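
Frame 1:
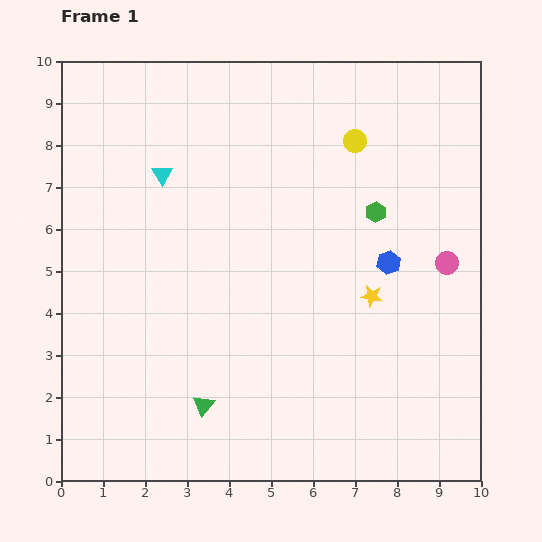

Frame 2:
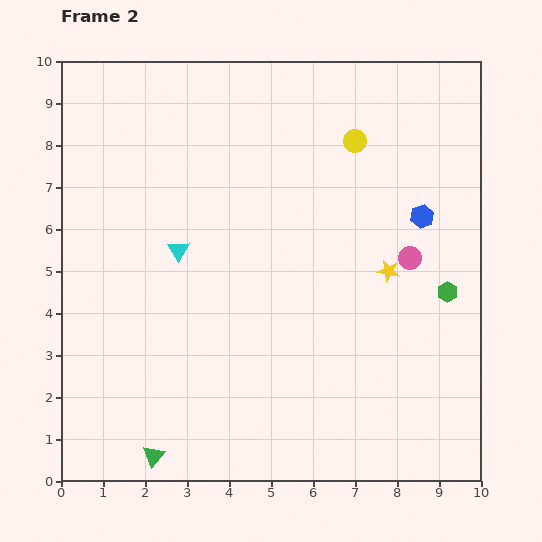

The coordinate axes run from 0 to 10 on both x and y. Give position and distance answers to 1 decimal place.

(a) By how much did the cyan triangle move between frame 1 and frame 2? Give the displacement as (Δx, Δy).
(0.4, -1.8)

The cyan triangle was at (2.4, 7.3) in frame 1 and (2.8, 5.5) in frame 2.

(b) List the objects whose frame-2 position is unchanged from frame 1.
the yellow circle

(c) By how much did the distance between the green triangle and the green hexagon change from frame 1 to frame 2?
+1.8

Distance in frame 1: 6.2. Distance in frame 2: 8.0.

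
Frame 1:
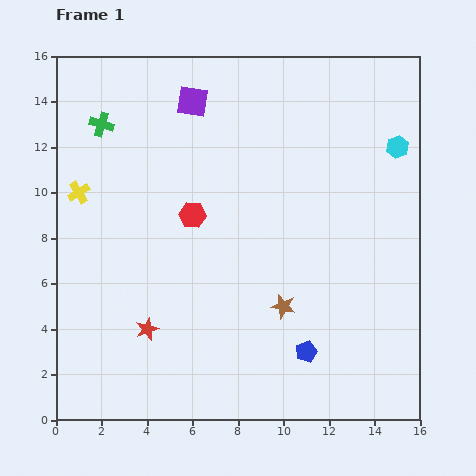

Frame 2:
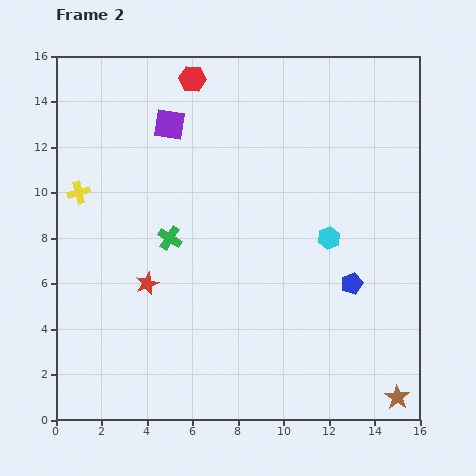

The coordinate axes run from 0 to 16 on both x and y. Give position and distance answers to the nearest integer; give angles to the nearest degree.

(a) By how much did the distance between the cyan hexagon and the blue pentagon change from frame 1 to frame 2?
-8

Distance in frame 1: 10. Distance in frame 2: 2.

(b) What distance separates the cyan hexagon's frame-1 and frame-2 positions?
5

The cyan hexagon moved from (15, 12) to (12, 8), a distance of √(3² + 4²) ≈ 5.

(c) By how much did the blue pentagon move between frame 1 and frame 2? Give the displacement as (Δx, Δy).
(2, 3)

The blue pentagon was at (11, 3) in frame 1 and (13, 6) in frame 2.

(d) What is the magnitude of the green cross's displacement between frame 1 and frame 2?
6

The green cross moved from (2, 13) to (5, 8), a distance of √(3² + 5²) ≈ 6.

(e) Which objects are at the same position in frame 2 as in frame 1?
the yellow cross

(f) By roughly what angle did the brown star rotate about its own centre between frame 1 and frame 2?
22° clockwise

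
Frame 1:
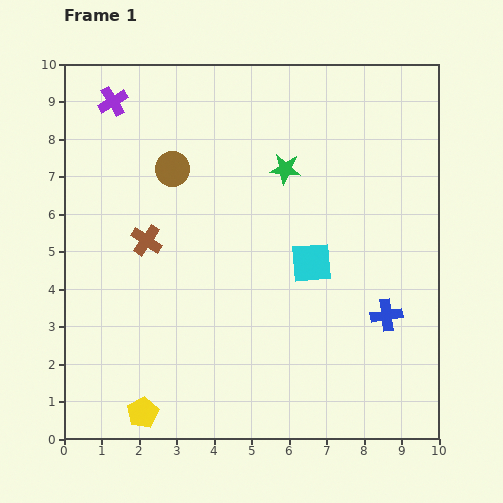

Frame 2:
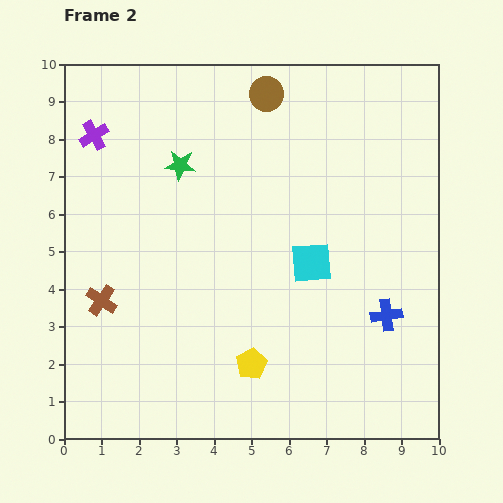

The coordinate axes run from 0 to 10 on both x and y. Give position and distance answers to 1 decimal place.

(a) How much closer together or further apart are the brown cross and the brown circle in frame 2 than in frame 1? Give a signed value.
+5.0

Distance in frame 1: 2.0. Distance in frame 2: 7.0.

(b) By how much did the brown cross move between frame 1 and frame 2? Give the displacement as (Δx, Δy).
(-1.2, -1.6)

The brown cross was at (2.2, 5.3) in frame 1 and (1.0, 3.7) in frame 2.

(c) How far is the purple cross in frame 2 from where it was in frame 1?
1.0

The purple cross moved from (1.3, 9.0) to (0.8, 8.1), a distance of √(0.5² + 0.9²) ≈ 1.0.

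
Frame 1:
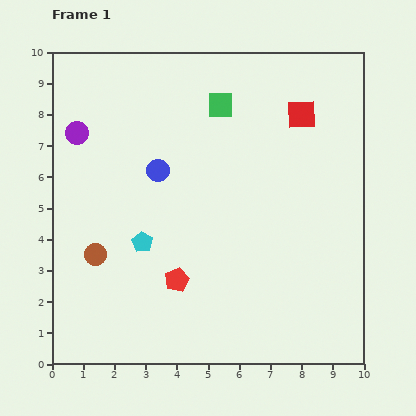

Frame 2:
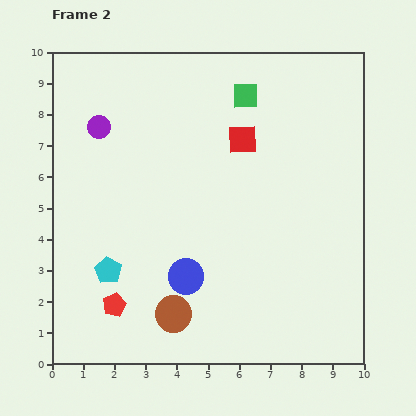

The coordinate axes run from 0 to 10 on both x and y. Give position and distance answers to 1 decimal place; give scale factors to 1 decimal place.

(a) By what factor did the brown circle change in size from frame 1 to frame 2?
1.7×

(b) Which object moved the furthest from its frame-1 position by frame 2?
the blue circle

(moved 3.5; next 3.1)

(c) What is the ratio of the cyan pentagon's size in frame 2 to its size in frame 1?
1.3×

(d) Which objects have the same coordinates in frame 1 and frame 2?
none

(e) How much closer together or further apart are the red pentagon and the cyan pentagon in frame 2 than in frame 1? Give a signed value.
-0.5

Distance in frame 1: 1.6. Distance in frame 2: 1.1.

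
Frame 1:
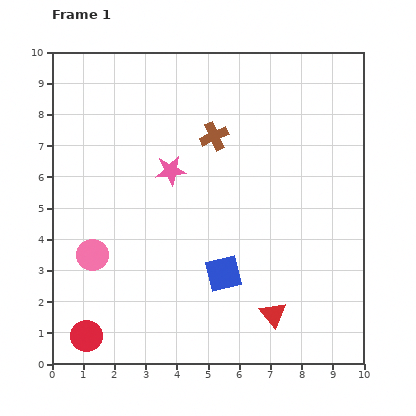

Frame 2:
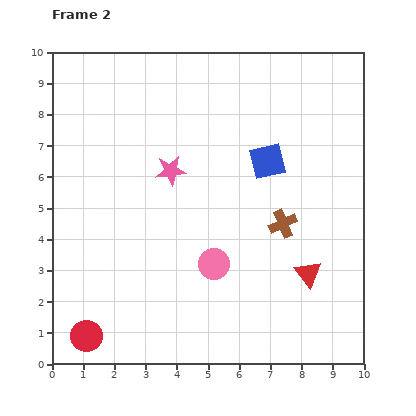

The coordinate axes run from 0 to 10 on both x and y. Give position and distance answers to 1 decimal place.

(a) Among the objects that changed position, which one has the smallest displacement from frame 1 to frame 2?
the red triangle

(moved 1.7)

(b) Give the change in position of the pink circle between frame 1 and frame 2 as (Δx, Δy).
(3.9, -0.3)

The pink circle was at (1.3, 3.5) in frame 1 and (5.2, 3.2) in frame 2.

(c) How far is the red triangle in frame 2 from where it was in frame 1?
1.7

The red triangle moved from (7.1, 1.6) to (8.2, 2.9), a distance of √(1.1² + 1.3²) ≈ 1.7.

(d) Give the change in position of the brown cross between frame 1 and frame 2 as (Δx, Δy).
(2.2, -2.8)

The brown cross was at (5.2, 7.3) in frame 1 and (7.4, 4.5) in frame 2.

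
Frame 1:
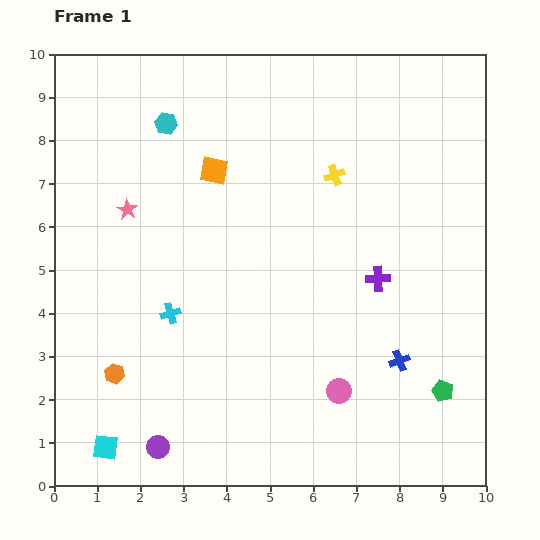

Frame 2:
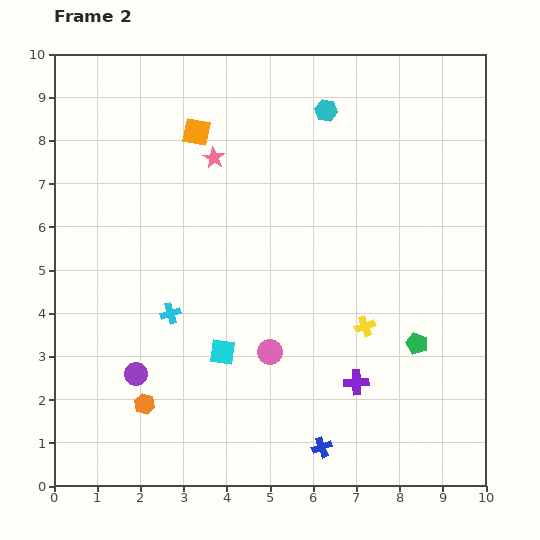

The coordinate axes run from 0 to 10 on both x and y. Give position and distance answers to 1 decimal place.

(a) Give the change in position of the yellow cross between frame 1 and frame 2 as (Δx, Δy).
(0.7, -3.5)

The yellow cross was at (6.5, 7.2) in frame 1 and (7.2, 3.7) in frame 2.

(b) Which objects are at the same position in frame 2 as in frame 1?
the cyan cross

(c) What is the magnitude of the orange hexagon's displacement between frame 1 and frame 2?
1.0

The orange hexagon moved from (1.4, 2.6) to (2.1, 1.9), a distance of √(0.7² + 0.7²) ≈ 1.0.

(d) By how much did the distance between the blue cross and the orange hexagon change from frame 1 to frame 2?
-2.4

Distance in frame 1: 6.6. Distance in frame 2: 4.2.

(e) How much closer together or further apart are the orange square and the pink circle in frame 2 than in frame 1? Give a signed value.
-0.5

Distance in frame 1: 5.9. Distance in frame 2: 5.4.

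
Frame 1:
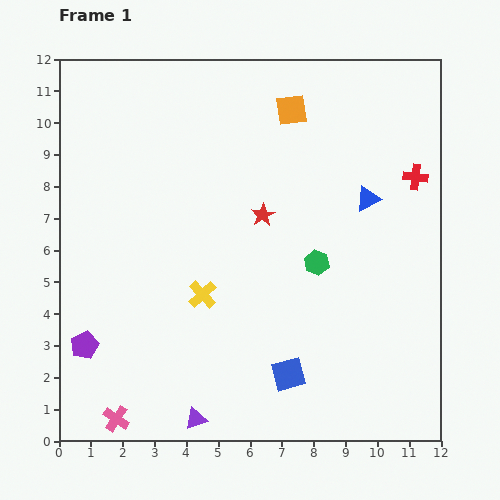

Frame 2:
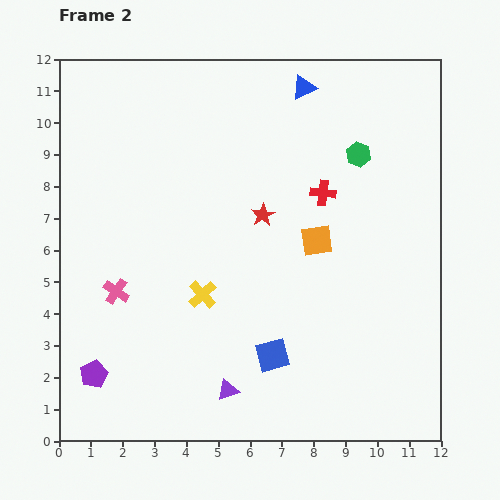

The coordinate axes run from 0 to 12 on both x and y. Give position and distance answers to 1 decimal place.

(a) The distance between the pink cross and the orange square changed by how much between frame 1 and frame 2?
-4.7

Distance in frame 1: 11.2. Distance in frame 2: 6.5.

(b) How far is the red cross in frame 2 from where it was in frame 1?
2.9

The red cross moved from (11.2, 8.3) to (8.3, 7.8), a distance of √(2.9² + 0.5²) ≈ 2.9.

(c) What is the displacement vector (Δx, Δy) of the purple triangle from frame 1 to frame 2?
(1.0, 0.9)

The purple triangle was at (4.3, 0.7) in frame 1 and (5.3, 1.6) in frame 2.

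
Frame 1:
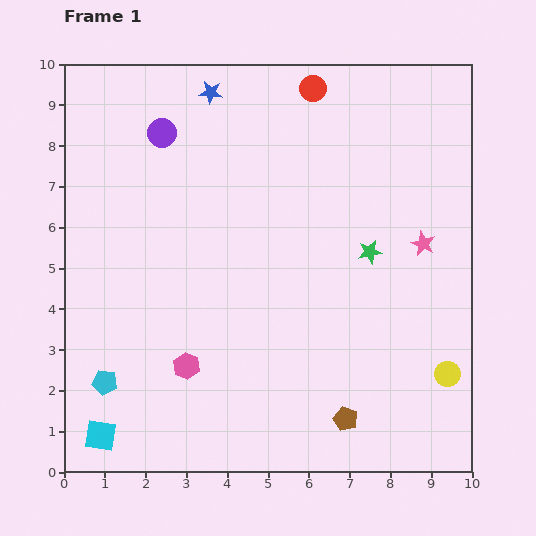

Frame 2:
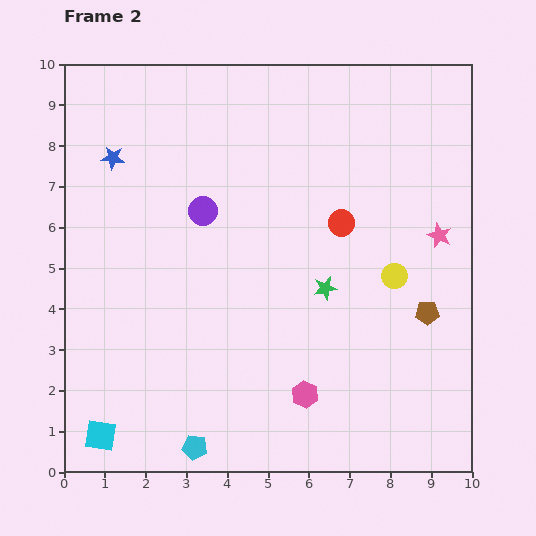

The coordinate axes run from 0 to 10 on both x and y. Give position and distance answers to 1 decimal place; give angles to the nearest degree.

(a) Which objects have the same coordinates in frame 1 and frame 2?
the cyan square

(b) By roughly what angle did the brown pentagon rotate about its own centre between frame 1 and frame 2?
22° counter-clockwise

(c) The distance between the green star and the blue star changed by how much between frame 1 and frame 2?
+0.6

Distance in frame 1: 5.5. Distance in frame 2: 6.1.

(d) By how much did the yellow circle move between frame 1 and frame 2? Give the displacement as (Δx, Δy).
(-1.3, 2.4)

The yellow circle was at (9.4, 2.4) in frame 1 and (8.1, 4.8) in frame 2.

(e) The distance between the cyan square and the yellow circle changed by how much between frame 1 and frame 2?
-0.4

Distance in frame 1: 8.6. Distance in frame 2: 8.2.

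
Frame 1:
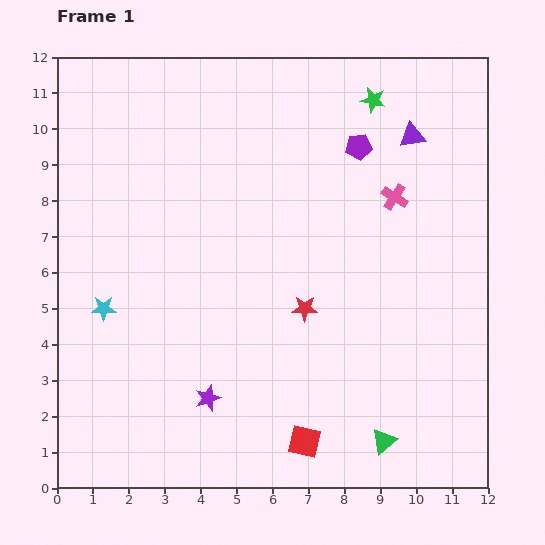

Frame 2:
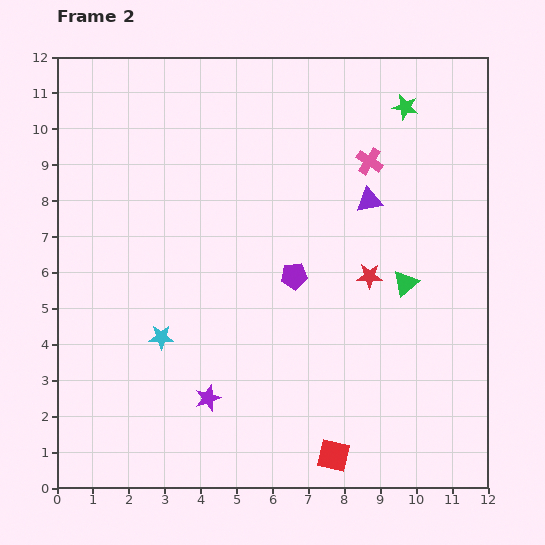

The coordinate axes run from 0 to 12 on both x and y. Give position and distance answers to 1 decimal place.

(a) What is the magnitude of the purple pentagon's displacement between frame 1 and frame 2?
4.0

The purple pentagon moved from (8.4, 9.5) to (6.6, 5.9), a distance of √(1.8² + 3.6²) ≈ 4.0.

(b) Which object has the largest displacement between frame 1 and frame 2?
the green triangle

(moved 4.4; next 4.0)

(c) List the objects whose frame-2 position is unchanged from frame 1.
the purple star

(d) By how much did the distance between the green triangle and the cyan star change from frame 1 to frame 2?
-1.6

Distance in frame 1: 8.6. Distance in frame 2: 7.0.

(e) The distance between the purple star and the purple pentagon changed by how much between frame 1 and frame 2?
-4.0

Distance in frame 1: 8.2. Distance in frame 2: 4.2.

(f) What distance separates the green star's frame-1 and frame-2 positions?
0.9

The green star moved from (8.8, 10.8) to (9.7, 10.6), a distance of √(0.9² + 0.2²) ≈ 0.9.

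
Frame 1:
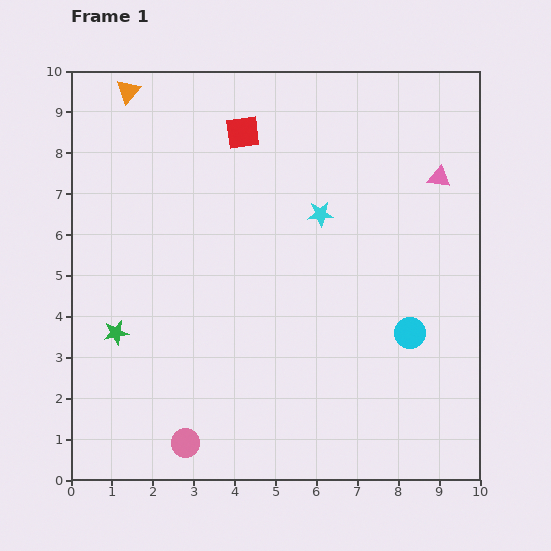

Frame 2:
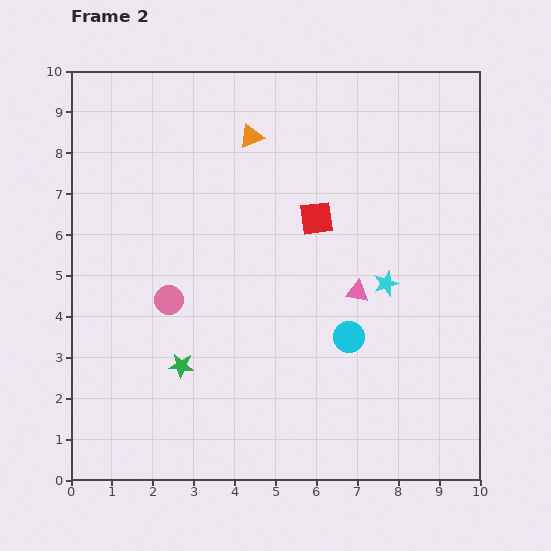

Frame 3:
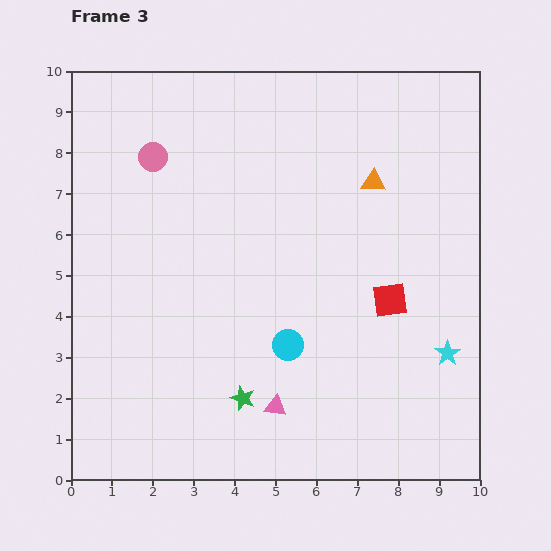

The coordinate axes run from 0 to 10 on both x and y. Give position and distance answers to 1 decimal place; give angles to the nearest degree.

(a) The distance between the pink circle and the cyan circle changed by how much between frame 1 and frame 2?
-1.6

Distance in frame 1: 6.1. Distance in frame 2: 4.5.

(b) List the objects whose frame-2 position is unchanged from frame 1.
none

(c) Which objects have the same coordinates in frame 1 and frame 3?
none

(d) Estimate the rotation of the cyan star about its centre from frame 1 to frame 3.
31° counter-clockwise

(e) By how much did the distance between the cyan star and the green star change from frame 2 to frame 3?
-0.3

Distance in frame 2: 5.4. Distance in frame 3: 5.1.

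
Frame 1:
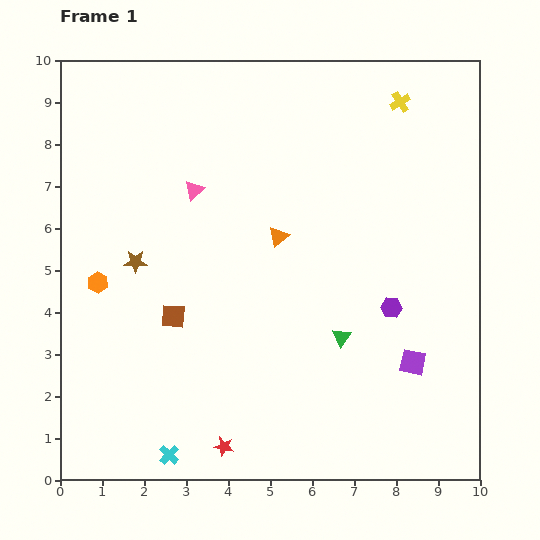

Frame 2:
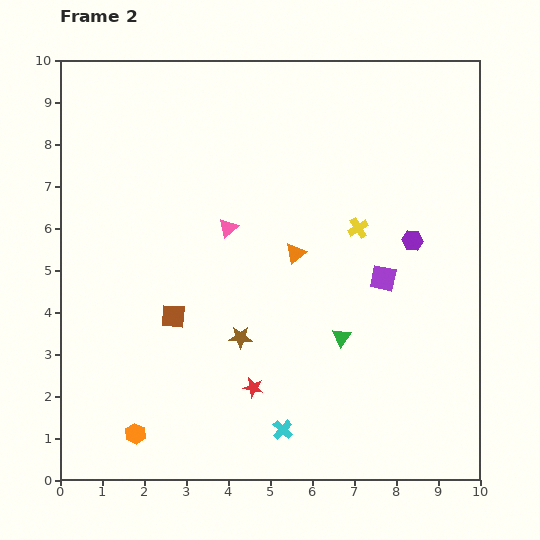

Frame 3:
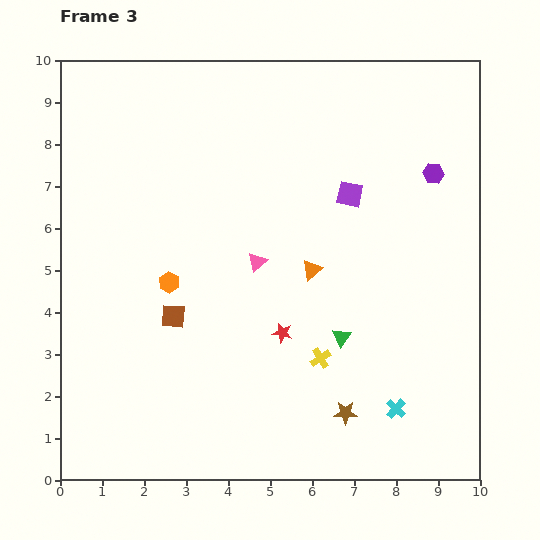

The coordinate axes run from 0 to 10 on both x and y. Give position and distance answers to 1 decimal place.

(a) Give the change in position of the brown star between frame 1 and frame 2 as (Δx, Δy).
(2.5, -1.8)

The brown star was at (1.8, 5.2) in frame 1 and (4.3, 3.4) in frame 2.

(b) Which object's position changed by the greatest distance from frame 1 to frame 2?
the orange hexagon

(moved 3.7; next 3.2)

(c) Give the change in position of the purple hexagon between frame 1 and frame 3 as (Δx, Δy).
(1.0, 3.2)

The purple hexagon was at (7.9, 4.1) in frame 1 and (8.9, 7.3) in frame 3.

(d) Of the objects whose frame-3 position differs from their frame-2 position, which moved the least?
the orange triangle

(moved 0.6)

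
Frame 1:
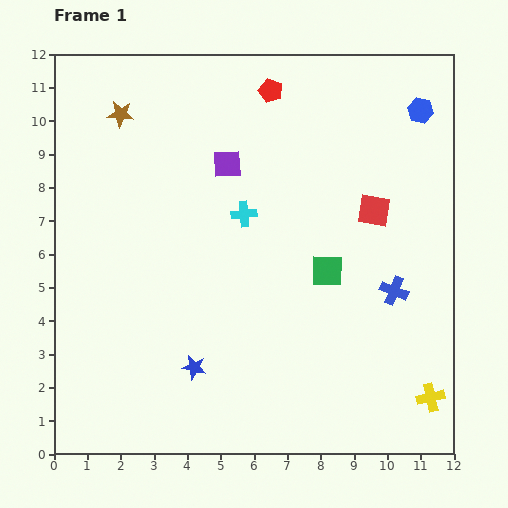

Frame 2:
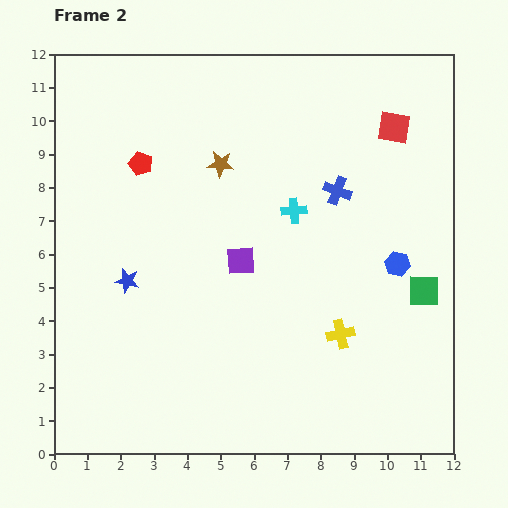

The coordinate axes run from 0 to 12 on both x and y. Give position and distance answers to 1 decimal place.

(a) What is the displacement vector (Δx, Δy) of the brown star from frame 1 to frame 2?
(3.0, -1.5)

The brown star was at (2.0, 10.2) in frame 1 and (5.0, 8.7) in frame 2.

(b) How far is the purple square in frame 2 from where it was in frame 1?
2.9

The purple square moved from (5.2, 8.7) to (5.6, 5.8), a distance of √(0.4² + 2.9²) ≈ 2.9.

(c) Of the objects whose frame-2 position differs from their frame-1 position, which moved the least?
the cyan cross

(moved 1.5)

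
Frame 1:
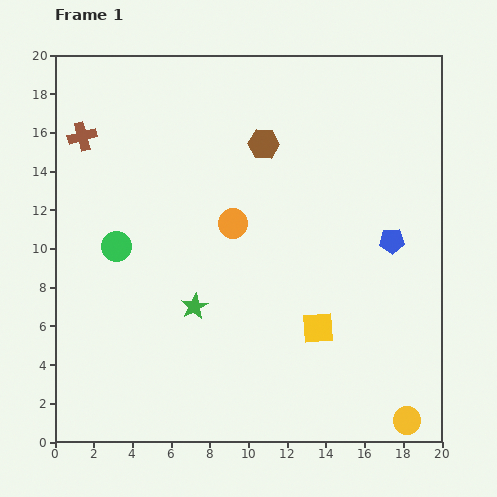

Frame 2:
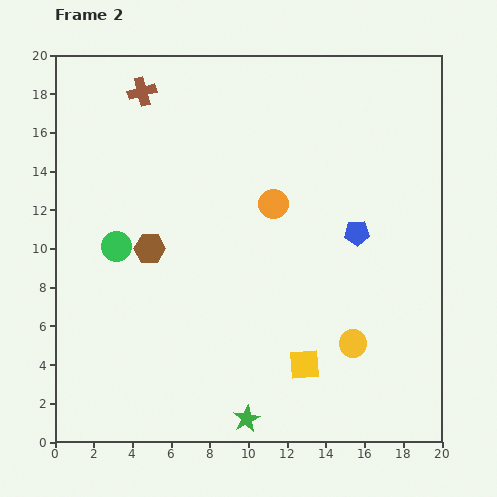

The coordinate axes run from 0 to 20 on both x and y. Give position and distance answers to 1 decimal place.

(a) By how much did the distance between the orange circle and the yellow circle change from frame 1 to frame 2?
-5.3

Distance in frame 1: 13.6. Distance in frame 2: 8.3.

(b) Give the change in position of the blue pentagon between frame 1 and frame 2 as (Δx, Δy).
(-1.8, 0.4)

The blue pentagon was at (17.4, 10.4) in frame 1 and (15.6, 10.8) in frame 2.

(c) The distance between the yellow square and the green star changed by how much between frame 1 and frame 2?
-2.4

Distance in frame 1: 6.5. Distance in frame 2: 4.1.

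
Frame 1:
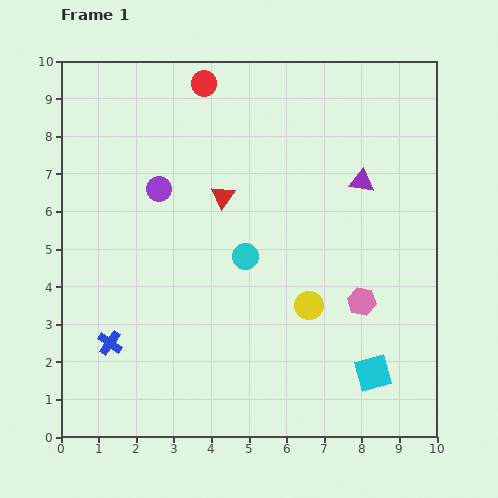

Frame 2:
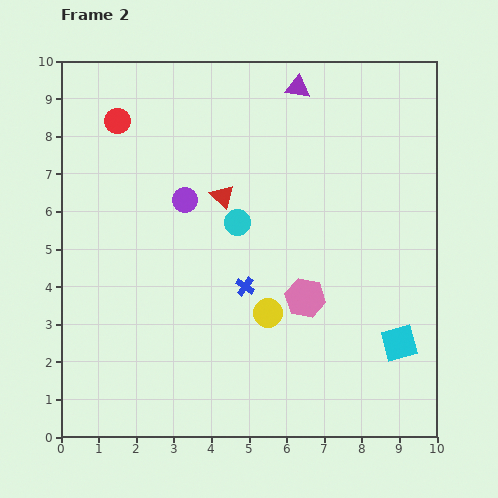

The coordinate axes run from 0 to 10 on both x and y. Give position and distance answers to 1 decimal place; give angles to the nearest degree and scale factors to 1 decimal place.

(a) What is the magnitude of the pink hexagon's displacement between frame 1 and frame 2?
1.5

The pink hexagon moved from (8.0, 3.6) to (6.5, 3.7), a distance of √(1.5² + 0.1²) ≈ 1.5.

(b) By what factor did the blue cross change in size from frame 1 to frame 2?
0.8×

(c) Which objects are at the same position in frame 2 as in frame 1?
the red triangle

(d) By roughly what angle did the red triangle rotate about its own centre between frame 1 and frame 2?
22° counter-clockwise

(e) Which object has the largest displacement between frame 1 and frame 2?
the blue cross

(moved 3.9; next 3.0)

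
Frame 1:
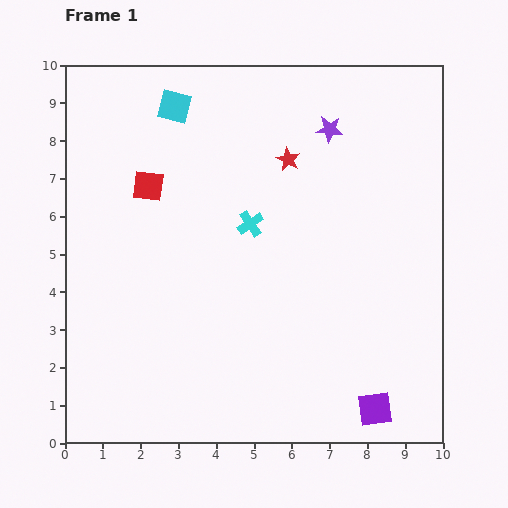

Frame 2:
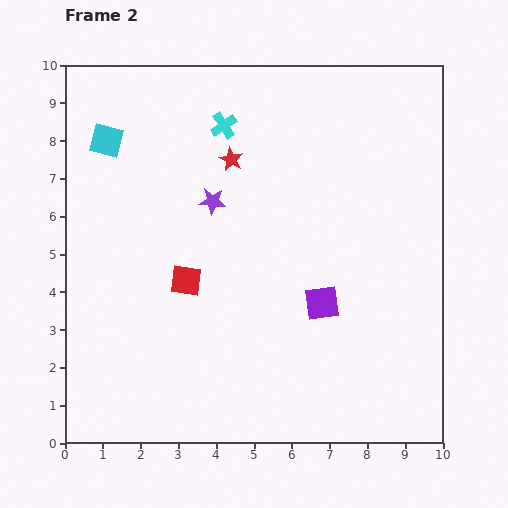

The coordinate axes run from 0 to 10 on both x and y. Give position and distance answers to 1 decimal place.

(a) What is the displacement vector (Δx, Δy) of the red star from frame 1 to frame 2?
(-1.5, 0.0)

The red star was at (5.9, 7.5) in frame 1 and (4.4, 7.5) in frame 2.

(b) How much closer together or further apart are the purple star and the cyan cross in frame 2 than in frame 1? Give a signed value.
-1.3

Distance in frame 1: 3.3. Distance in frame 2: 2.0.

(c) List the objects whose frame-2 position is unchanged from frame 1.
none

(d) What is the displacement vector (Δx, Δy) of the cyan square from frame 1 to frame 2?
(-1.8, -0.9)

The cyan square was at (2.9, 8.9) in frame 1 and (1.1, 8.0) in frame 2.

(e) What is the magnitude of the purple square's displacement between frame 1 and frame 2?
3.1

The purple square moved from (8.2, 0.9) to (6.8, 3.7), a distance of √(1.4² + 2.8²) ≈ 3.1.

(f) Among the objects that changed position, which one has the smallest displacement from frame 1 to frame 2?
the red star

(moved 1.5)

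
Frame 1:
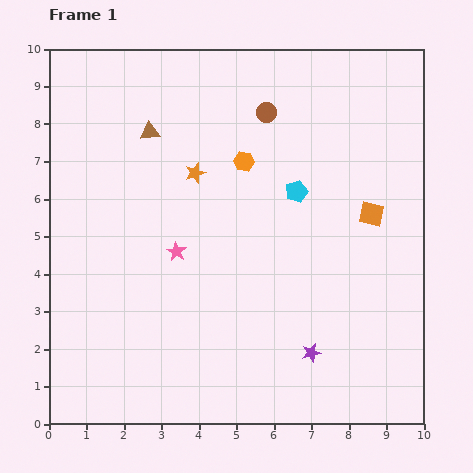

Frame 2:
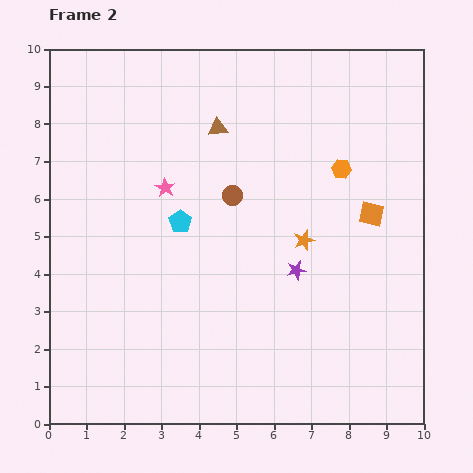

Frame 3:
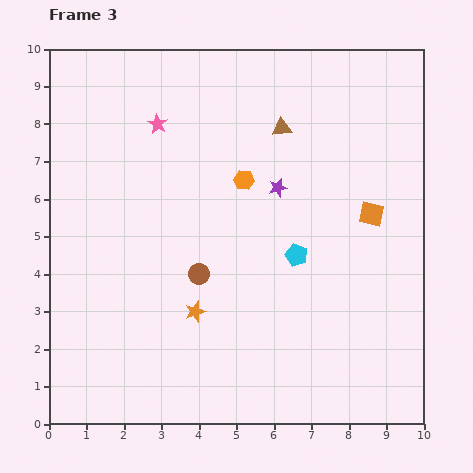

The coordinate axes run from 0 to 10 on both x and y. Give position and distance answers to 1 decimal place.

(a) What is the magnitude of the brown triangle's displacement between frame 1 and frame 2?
1.8

The brown triangle moved from (2.7, 7.8) to (4.5, 7.9), a distance of √(1.8² + 0.1²) ≈ 1.8.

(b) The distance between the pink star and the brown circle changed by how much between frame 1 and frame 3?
-0.3

Distance in frame 1: 4.4. Distance in frame 3: 4.1.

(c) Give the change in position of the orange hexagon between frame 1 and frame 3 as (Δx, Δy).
(0.0, -0.5)

The orange hexagon was at (5.2, 7.0) in frame 1 and (5.2, 6.5) in frame 3.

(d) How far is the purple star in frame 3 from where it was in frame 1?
4.5

The purple star moved from (7.0, 1.9) to (6.1, 6.3), a distance of √(0.9² + 4.4²) ≈ 4.5.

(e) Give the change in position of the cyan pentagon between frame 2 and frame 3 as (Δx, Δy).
(3.1, -0.9)

The cyan pentagon was at (3.5, 5.4) in frame 2 and (6.6, 4.5) in frame 3.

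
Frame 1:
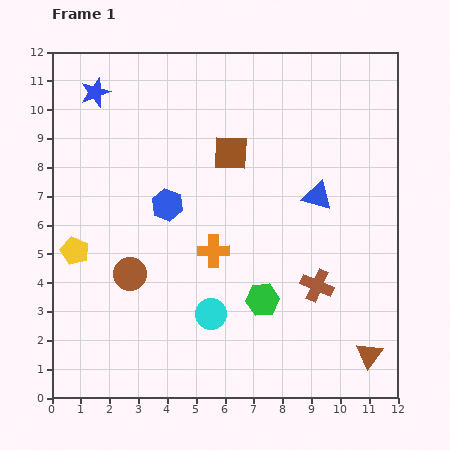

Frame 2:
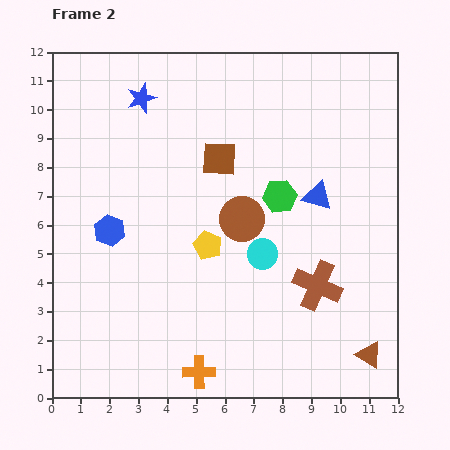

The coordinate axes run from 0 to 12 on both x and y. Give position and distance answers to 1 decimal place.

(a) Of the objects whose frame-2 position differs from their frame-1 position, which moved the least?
the brown square

(moved 0.4)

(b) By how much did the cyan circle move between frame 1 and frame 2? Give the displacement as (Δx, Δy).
(1.8, 2.1)

The cyan circle was at (5.5, 2.9) in frame 1 and (7.3, 5.0) in frame 2.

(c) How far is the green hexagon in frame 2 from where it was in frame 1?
3.6

The green hexagon moved from (7.3, 3.4) to (7.9, 7.0), a distance of √(0.6² + 3.6²) ≈ 3.6.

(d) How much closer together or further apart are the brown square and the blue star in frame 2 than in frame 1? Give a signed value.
-1.7

Distance in frame 1: 5.1. Distance in frame 2: 3.4.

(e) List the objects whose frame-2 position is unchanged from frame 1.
the blue triangle, the brown triangle, the brown cross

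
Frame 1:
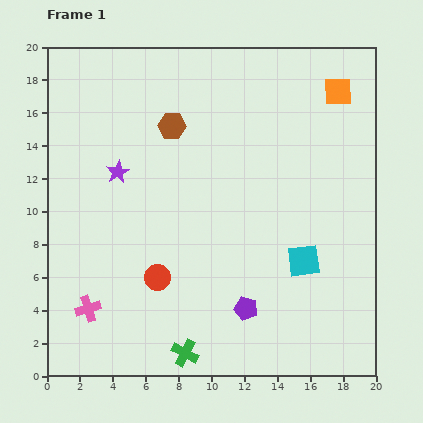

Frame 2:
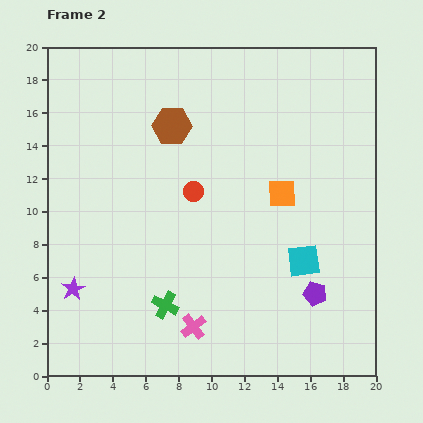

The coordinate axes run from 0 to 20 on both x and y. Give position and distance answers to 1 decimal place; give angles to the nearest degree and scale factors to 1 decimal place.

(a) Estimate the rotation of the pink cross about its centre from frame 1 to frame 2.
20° counter-clockwise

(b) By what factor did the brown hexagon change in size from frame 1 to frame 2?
1.4×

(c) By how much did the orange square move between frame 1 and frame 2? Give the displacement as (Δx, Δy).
(-3.4, -6.2)

The orange square was at (17.7, 17.3) in frame 1 and (14.3, 11.1) in frame 2.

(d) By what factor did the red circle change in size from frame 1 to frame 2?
0.8×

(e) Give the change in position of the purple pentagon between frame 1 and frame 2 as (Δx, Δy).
(4.2, 0.9)

The purple pentagon was at (12.1, 4.1) in frame 1 and (16.3, 5.0) in frame 2.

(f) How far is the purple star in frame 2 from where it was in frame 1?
7.6

The purple star moved from (4.3, 12.4) to (1.6, 5.3), a distance of √(2.7² + 7.1²) ≈ 7.6.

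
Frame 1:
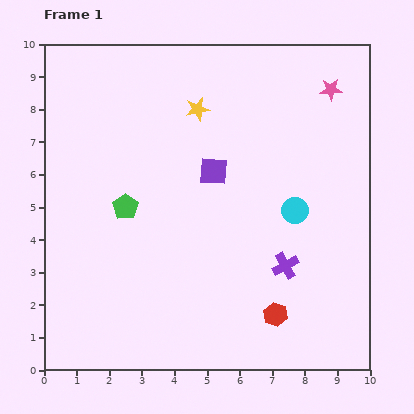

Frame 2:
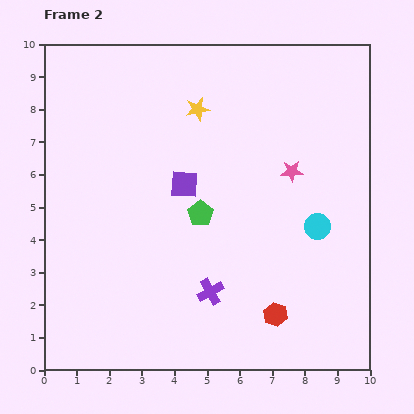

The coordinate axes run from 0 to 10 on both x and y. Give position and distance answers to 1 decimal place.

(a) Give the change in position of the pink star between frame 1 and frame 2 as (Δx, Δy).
(-1.2, -2.5)

The pink star was at (8.8, 8.6) in frame 1 and (7.6, 6.1) in frame 2.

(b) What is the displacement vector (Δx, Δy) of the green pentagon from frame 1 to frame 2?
(2.3, -0.2)

The green pentagon was at (2.5, 5.0) in frame 1 and (4.8, 4.8) in frame 2.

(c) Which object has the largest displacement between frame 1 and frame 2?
the pink star

(moved 2.8; next 2.4)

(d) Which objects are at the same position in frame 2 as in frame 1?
the red hexagon, the yellow star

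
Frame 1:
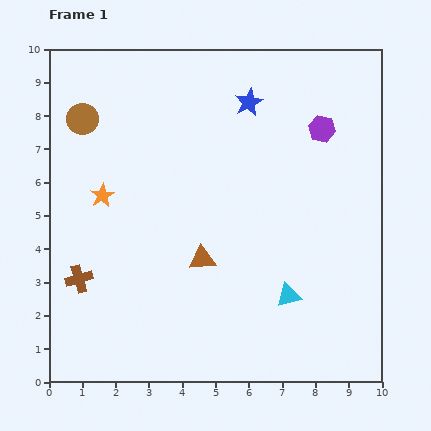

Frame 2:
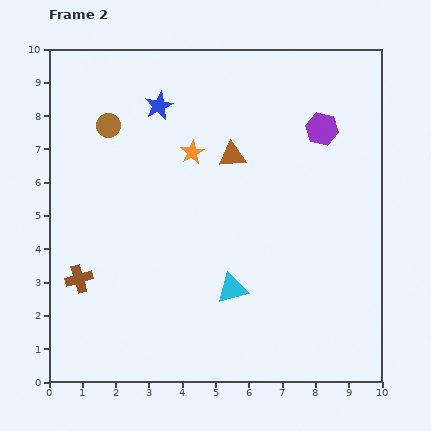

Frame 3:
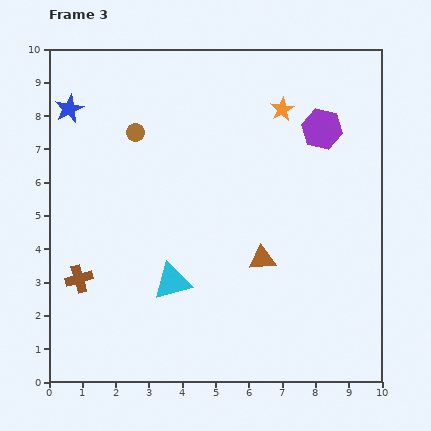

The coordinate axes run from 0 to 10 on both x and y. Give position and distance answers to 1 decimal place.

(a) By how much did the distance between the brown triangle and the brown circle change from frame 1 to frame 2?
-1.7

Distance in frame 1: 5.5. Distance in frame 2: 3.8.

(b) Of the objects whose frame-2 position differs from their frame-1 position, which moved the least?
the brown circle

(moved 0.8)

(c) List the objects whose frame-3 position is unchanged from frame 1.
the brown cross, the purple hexagon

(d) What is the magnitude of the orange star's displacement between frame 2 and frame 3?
3.0

The orange star moved from (4.3, 6.9) to (7.0, 8.2), a distance of √(2.7² + 1.3²) ≈ 3.0.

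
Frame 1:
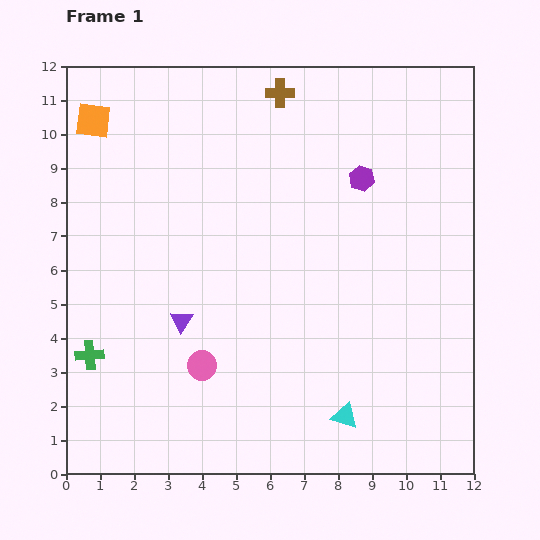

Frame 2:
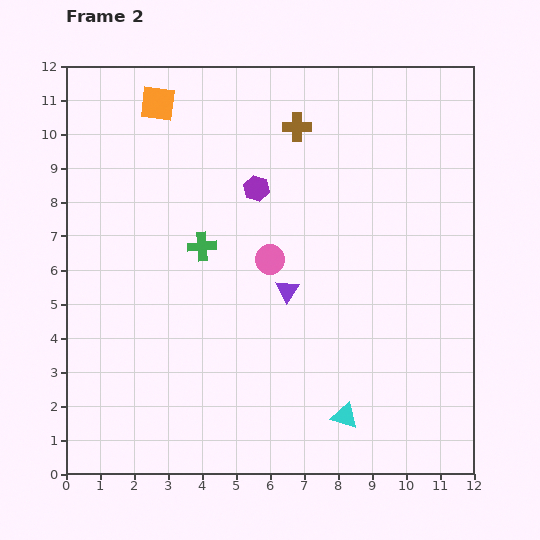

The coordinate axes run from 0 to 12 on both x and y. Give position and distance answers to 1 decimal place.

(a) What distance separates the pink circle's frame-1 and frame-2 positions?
3.7

The pink circle moved from (4.0, 3.2) to (6.0, 6.3), a distance of √(2.0² + 3.1²) ≈ 3.7.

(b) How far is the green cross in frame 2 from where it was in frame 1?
4.6

The green cross moved from (0.7, 3.5) to (4.0, 6.7), a distance of √(3.3² + 3.2²) ≈ 4.6.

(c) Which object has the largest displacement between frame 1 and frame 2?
the green cross

(moved 4.6; next 3.7)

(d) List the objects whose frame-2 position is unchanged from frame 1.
the cyan triangle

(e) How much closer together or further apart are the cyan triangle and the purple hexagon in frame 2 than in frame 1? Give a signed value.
+0.2

Distance in frame 1: 7.0. Distance in frame 2: 7.2.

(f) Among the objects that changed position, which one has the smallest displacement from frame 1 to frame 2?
the brown cross

(moved 1.1)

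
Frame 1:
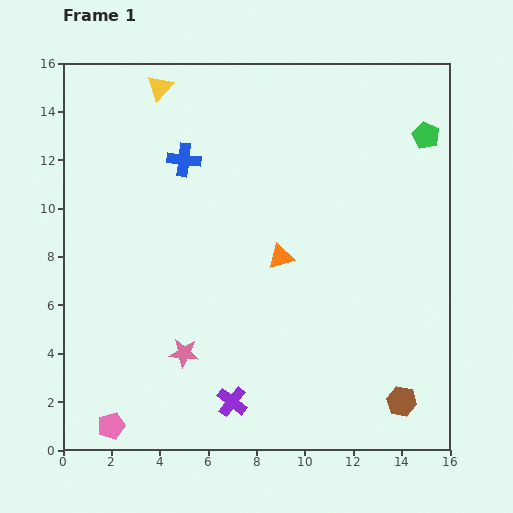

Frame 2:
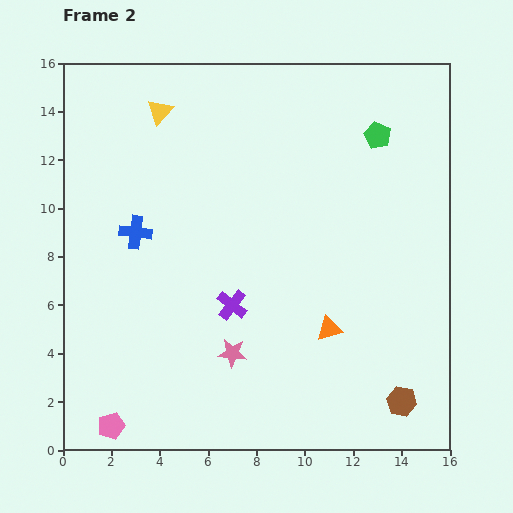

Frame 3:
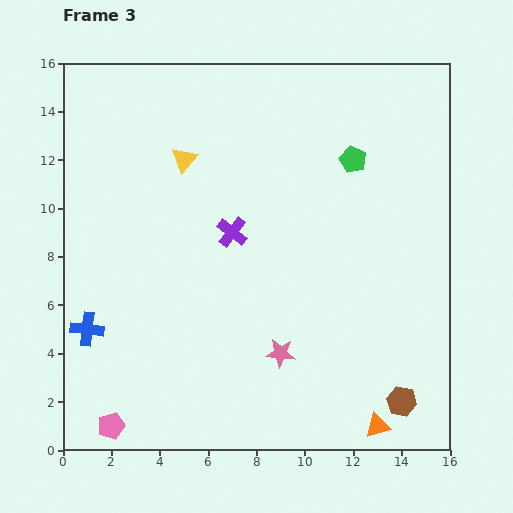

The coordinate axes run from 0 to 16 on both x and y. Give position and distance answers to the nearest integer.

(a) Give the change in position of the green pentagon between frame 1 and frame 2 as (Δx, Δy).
(-2, 0)

The green pentagon was at (15, 13) in frame 1 and (13, 13) in frame 2.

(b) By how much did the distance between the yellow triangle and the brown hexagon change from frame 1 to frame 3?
-3

Distance in frame 1: 16. Distance in frame 3: 13.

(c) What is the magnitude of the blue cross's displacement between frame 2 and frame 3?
4

The blue cross moved from (3, 9) to (1, 5), a distance of √(2² + 4²) ≈ 4.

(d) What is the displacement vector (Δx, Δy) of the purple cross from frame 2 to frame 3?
(0, 3)

The purple cross was at (7, 6) in frame 2 and (7, 9) in frame 3.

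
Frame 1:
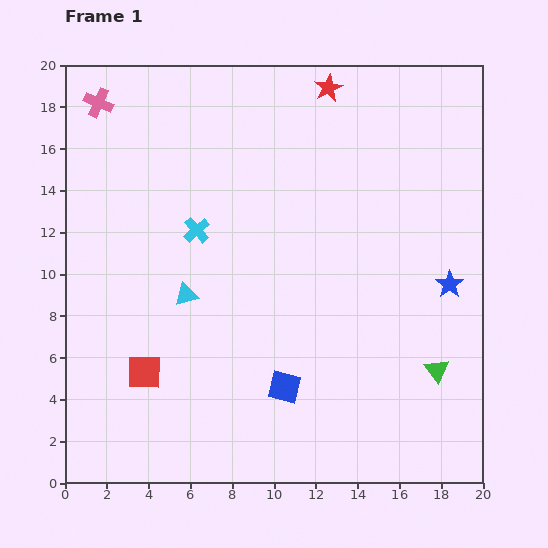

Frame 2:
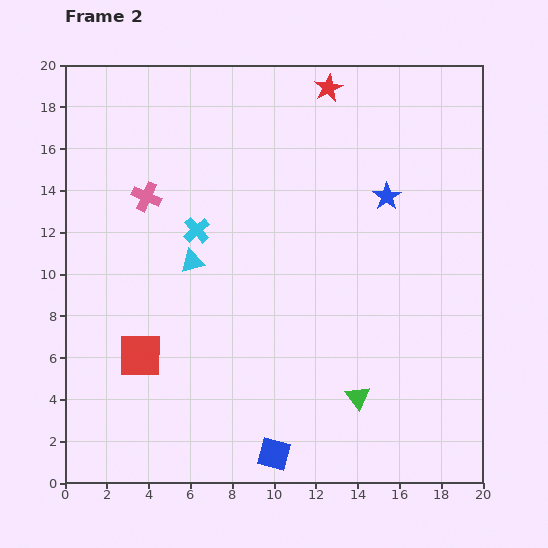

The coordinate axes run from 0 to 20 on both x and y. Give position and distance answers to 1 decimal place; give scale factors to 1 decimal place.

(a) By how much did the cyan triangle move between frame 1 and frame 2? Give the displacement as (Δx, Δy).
(0.3, 1.6)

The cyan triangle was at (5.8, 9.0) in frame 1 and (6.1, 10.6) in frame 2.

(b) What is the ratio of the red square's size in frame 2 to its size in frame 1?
1.3×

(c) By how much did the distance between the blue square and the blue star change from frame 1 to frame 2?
+4.1

Distance in frame 1: 9.3. Distance in frame 2: 13.4.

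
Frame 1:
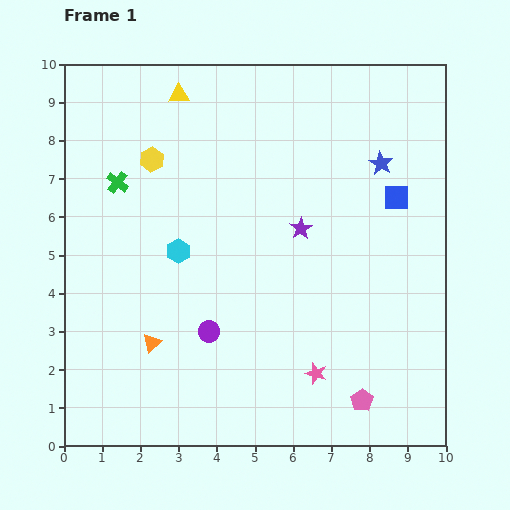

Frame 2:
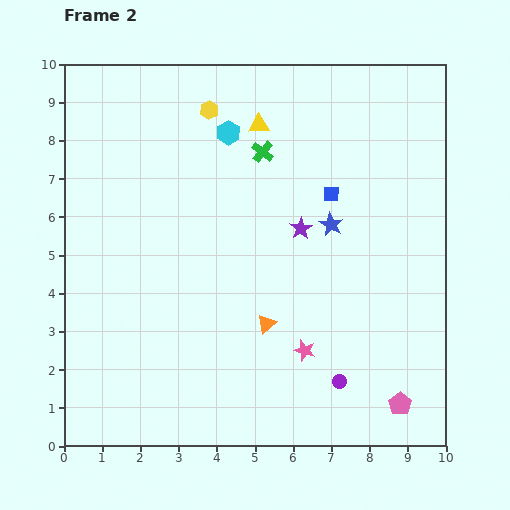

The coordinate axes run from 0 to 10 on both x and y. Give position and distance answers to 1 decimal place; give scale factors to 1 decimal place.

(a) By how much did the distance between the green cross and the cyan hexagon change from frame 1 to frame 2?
-1.4

Distance in frame 1: 2.4. Distance in frame 2: 1.0.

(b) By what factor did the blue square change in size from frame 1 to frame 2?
0.6×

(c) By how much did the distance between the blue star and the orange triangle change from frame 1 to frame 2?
-4.5

Distance in frame 1: 7.6. Distance in frame 2: 3.1.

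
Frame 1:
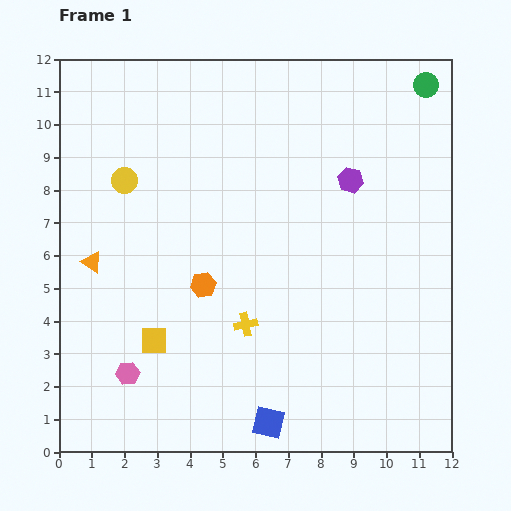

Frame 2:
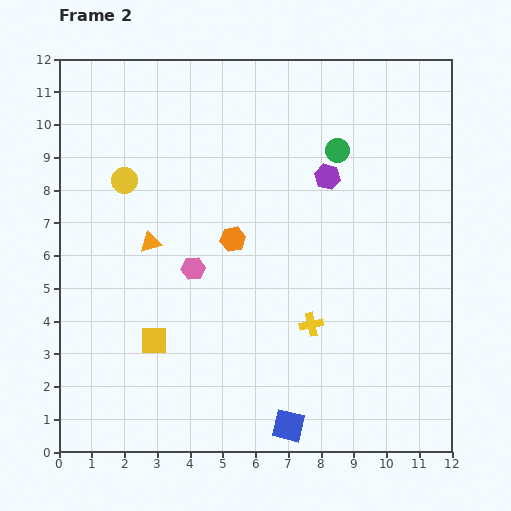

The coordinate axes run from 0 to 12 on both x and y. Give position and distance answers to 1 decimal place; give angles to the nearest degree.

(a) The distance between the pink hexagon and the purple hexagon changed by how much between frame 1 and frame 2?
-4.0

Distance in frame 1: 9.0. Distance in frame 2: 5.0.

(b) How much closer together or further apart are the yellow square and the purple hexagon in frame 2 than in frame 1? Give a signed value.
-0.4

Distance in frame 1: 7.7. Distance in frame 2: 7.3.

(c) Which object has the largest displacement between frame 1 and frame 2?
the pink hexagon

(moved 3.8; next 3.4)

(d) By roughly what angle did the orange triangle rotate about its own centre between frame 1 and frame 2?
49° counter-clockwise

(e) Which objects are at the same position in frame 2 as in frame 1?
the yellow square, the yellow circle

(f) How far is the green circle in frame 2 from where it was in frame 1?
3.4

The green circle moved from (11.2, 11.2) to (8.5, 9.2), a distance of √(2.7² + 2.0²) ≈ 3.4.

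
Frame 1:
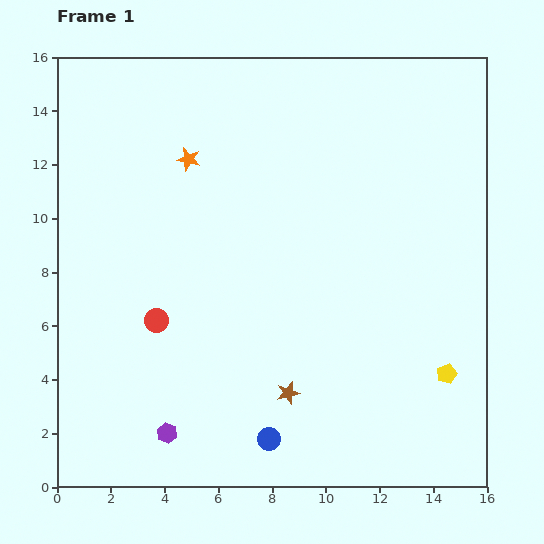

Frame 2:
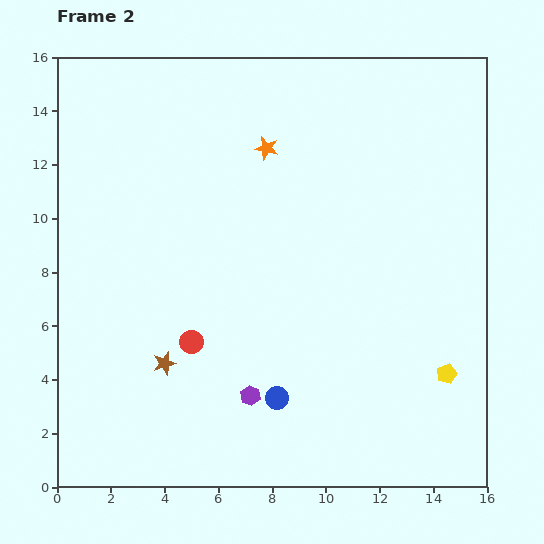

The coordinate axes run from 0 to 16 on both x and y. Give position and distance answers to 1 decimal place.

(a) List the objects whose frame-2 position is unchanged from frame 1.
the yellow pentagon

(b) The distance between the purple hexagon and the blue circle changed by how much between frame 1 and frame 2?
-2.8

Distance in frame 1: 3.8. Distance in frame 2: 1.0.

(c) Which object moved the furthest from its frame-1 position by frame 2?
the brown star

(moved 4.7; next 3.4)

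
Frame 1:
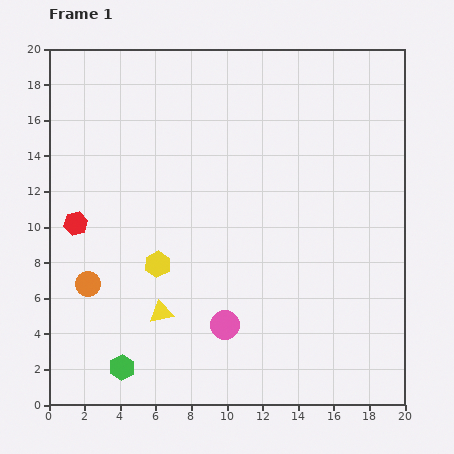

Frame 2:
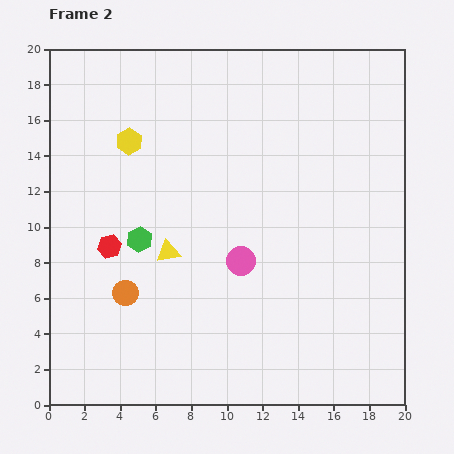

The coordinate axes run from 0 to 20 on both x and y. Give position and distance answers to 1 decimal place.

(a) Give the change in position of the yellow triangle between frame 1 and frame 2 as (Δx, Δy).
(0.4, 3.4)

The yellow triangle was at (6.3, 5.2) in frame 1 and (6.7, 8.6) in frame 2.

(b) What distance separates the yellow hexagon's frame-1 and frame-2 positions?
7.1

The yellow hexagon moved from (6.1, 7.9) to (4.5, 14.8), a distance of √(1.6² + 6.9²) ≈ 7.1.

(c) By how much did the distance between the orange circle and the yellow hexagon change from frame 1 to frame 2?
+4.4

Distance in frame 1: 4.1. Distance in frame 2: 8.5.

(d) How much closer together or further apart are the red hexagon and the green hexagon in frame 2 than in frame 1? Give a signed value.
-6.8

Distance in frame 1: 8.5. Distance in frame 2: 1.7.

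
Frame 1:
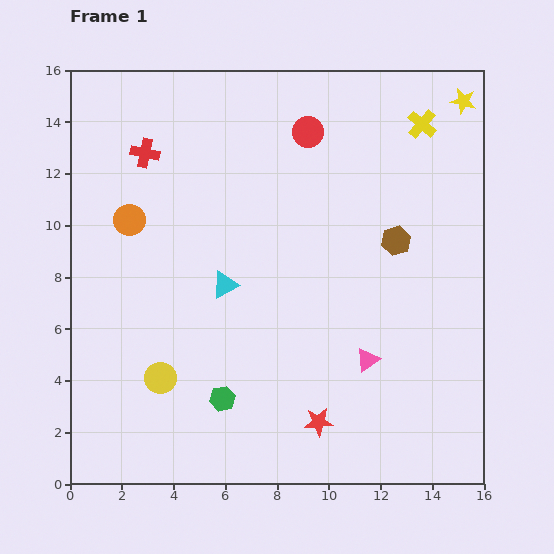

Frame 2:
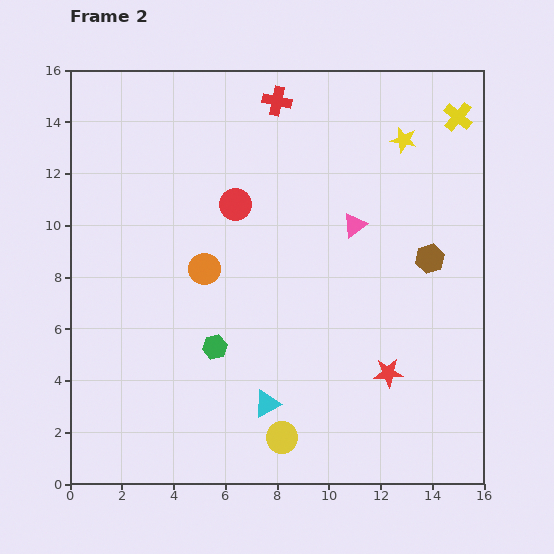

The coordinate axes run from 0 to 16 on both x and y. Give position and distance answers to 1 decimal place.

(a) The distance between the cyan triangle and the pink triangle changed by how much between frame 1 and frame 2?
+1.5

Distance in frame 1: 6.2. Distance in frame 2: 7.7.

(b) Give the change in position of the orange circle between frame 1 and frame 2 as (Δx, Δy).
(2.9, -1.9)

The orange circle was at (2.3, 10.2) in frame 1 and (5.2, 8.3) in frame 2.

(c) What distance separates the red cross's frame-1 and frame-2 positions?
5.5

The red cross moved from (2.9, 12.8) to (8.0, 14.8), a distance of √(5.1² + 2.0²) ≈ 5.5.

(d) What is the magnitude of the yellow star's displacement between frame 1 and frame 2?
2.7

The yellow star moved from (15.2, 14.8) to (12.9, 13.3), a distance of √(2.3² + 1.5²) ≈ 2.7.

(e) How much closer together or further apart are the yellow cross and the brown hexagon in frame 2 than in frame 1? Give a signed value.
+1.0

Distance in frame 1: 4.6. Distance in frame 2: 5.6.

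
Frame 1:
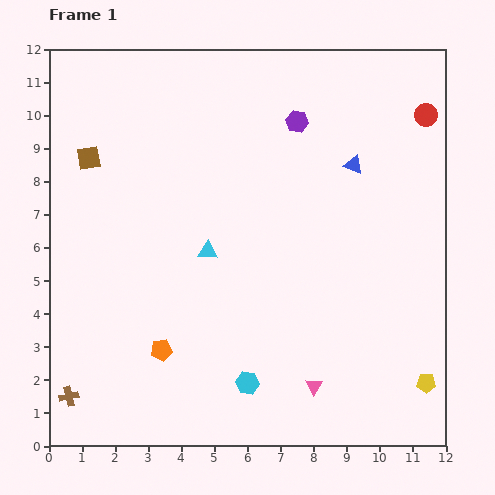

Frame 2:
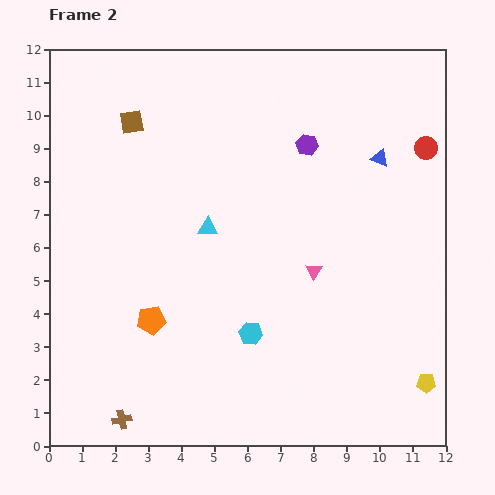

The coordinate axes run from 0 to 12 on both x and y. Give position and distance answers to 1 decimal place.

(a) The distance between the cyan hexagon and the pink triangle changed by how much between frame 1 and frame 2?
+0.7

Distance in frame 1: 2.0. Distance in frame 2: 2.7.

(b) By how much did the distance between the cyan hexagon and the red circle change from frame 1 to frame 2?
-2.0

Distance in frame 1: 9.7. Distance in frame 2: 7.7.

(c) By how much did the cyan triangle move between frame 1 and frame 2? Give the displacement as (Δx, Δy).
(0.0, 0.7)

The cyan triangle was at (4.8, 5.9) in frame 1 and (4.8, 6.6) in frame 2.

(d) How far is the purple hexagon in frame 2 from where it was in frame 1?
0.8

The purple hexagon moved from (7.5, 9.8) to (7.8, 9.1), a distance of √(0.3² + 0.7²) ≈ 0.8.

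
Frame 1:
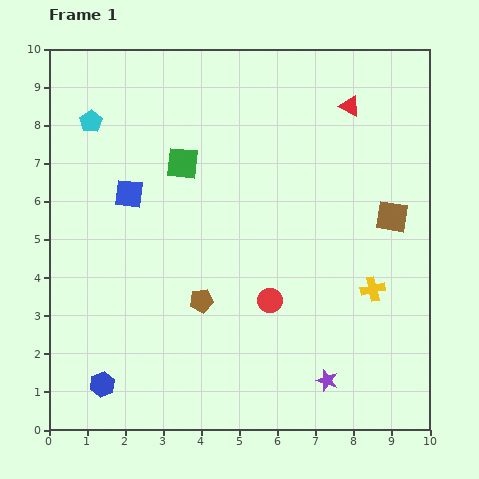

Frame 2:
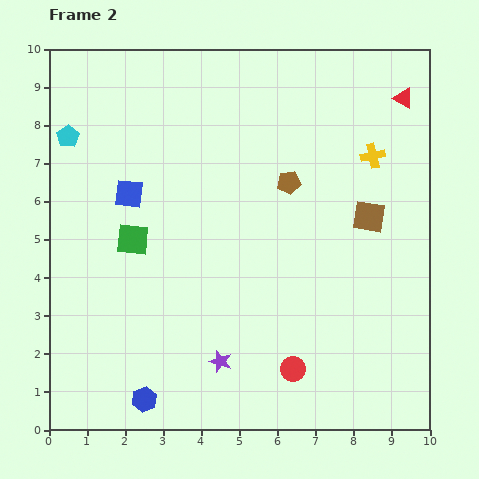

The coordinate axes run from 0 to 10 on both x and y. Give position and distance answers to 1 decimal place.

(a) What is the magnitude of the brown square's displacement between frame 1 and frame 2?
0.6

The brown square moved from (9.0, 5.6) to (8.4, 5.6), a distance of √(0.6² + 0.0²) ≈ 0.6.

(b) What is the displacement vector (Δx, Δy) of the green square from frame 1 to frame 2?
(-1.3, -2.0)

The green square was at (3.5, 7.0) in frame 1 and (2.2, 5.0) in frame 2.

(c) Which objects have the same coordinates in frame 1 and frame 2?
the blue square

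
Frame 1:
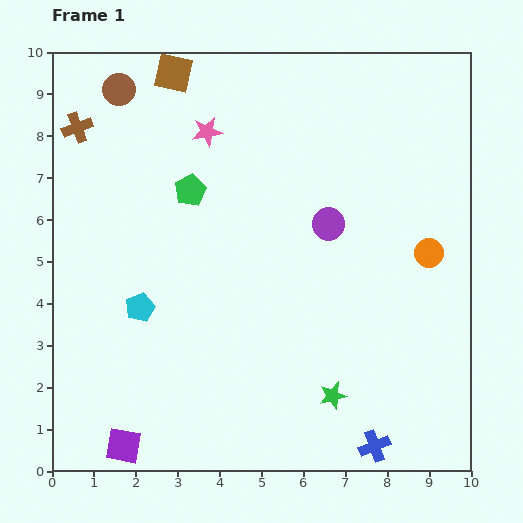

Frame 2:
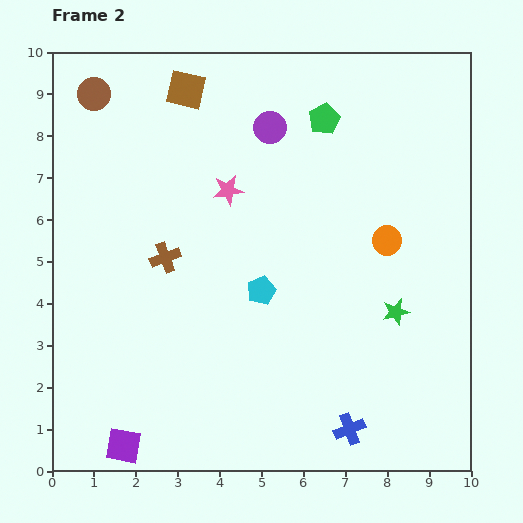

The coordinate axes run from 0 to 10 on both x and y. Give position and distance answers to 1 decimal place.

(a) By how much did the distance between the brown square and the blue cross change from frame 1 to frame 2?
-1.1

Distance in frame 1: 10.1. Distance in frame 2: 9.0.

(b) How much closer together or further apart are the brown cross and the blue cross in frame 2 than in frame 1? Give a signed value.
-4.4

Distance in frame 1: 10.4. Distance in frame 2: 6.0.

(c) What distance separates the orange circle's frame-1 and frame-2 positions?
1.0

The orange circle moved from (9.0, 5.2) to (8.0, 5.5), a distance of √(1.0² + 0.3²) ≈ 1.0.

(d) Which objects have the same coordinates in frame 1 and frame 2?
the purple square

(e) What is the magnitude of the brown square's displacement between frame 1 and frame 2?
0.5

The brown square moved from (2.9, 9.5) to (3.2, 9.1), a distance of √(0.3² + 0.4²) ≈ 0.5.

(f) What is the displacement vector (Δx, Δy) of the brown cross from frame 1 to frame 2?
(2.1, -3.1)

The brown cross was at (0.6, 8.2) in frame 1 and (2.7, 5.1) in frame 2.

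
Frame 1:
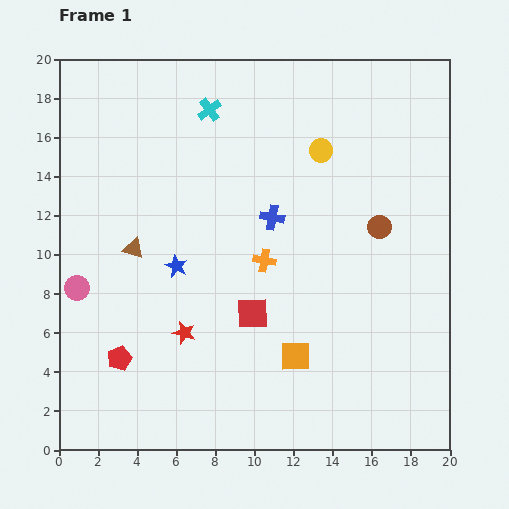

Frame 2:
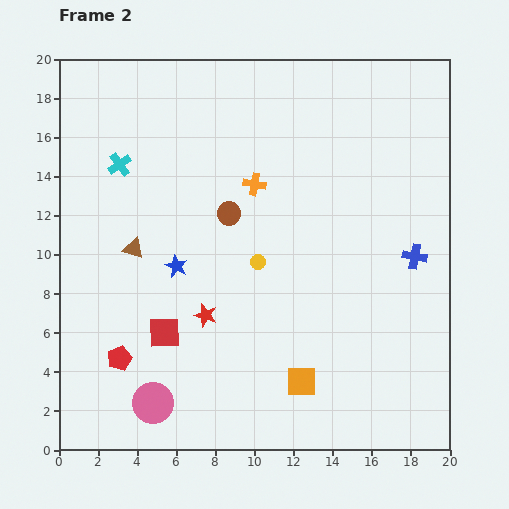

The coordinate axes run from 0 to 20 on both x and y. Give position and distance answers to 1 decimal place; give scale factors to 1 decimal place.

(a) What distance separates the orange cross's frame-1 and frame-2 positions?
3.9

The orange cross moved from (10.5, 9.7) to (10.0, 13.6), a distance of √(0.5² + 3.9²) ≈ 3.9.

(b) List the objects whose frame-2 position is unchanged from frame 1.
the blue star, the red pentagon, the brown triangle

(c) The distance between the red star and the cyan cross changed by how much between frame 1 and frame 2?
-2.6

Distance in frame 1: 11.5. Distance in frame 2: 8.9.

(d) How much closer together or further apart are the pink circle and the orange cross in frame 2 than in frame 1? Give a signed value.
+2.6

Distance in frame 1: 9.7. Distance in frame 2: 12.3.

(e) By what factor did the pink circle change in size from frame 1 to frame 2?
1.6×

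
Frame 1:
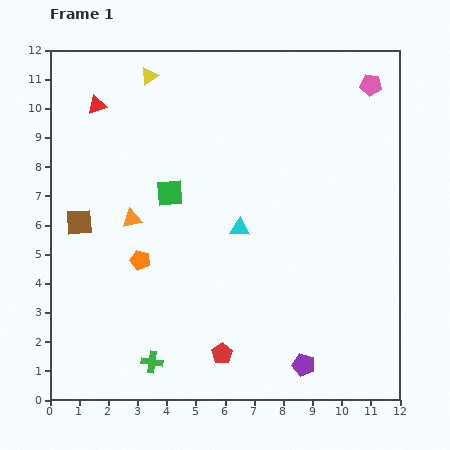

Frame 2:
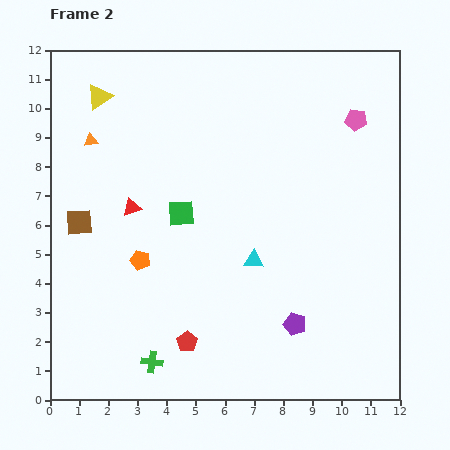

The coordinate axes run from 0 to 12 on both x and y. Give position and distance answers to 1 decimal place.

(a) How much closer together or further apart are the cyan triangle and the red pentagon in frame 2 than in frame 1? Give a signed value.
-0.7

Distance in frame 1: 4.3. Distance in frame 2: 3.6.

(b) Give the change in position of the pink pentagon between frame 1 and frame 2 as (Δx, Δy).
(-0.5, -1.2)

The pink pentagon was at (11.0, 10.8) in frame 1 and (10.5, 9.6) in frame 2.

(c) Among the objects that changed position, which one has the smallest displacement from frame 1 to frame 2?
the green square

(moved 0.8)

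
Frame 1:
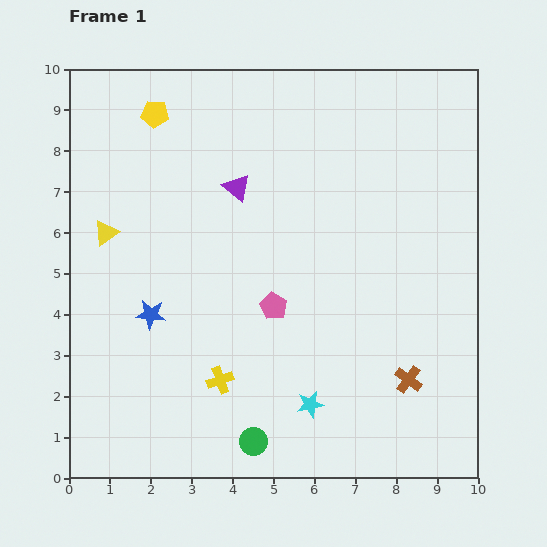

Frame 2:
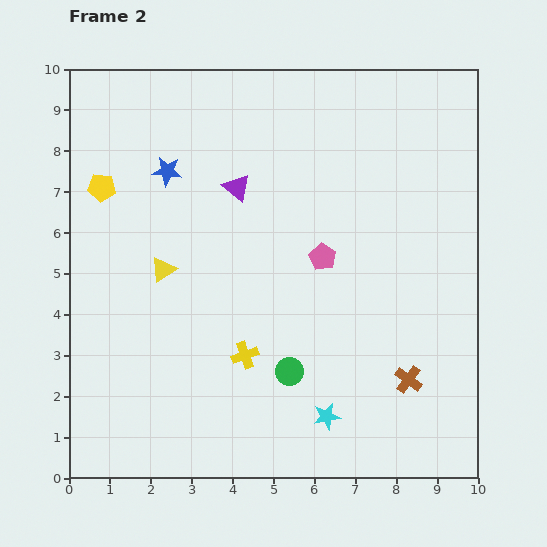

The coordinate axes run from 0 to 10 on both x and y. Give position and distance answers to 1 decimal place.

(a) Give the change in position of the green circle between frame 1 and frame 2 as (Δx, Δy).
(0.9, 1.7)

The green circle was at (4.5, 0.9) in frame 1 and (5.4, 2.6) in frame 2.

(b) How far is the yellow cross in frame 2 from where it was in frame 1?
0.8

The yellow cross moved from (3.7, 2.4) to (4.3, 3.0), a distance of √(0.6² + 0.6²) ≈ 0.8.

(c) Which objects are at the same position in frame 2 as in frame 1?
the purple triangle, the brown cross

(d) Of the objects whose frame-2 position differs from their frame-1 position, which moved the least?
the cyan star

(moved 0.5)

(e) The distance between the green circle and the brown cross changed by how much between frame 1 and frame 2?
-1.2

Distance in frame 1: 4.1. Distance in frame 2: 2.9.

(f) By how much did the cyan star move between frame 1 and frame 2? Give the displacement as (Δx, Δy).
(0.4, -0.3)

The cyan star was at (5.9, 1.8) in frame 1 and (6.3, 1.5) in frame 2.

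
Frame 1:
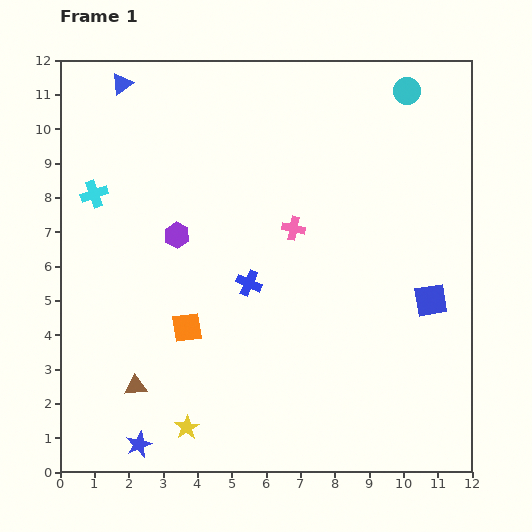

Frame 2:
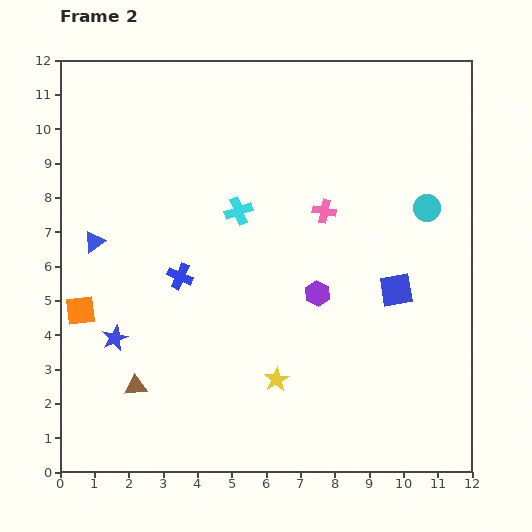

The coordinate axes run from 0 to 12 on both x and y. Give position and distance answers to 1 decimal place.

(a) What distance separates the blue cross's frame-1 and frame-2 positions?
2.0

The blue cross moved from (5.5, 5.5) to (3.5, 5.7), a distance of √(2.0² + 0.2²) ≈ 2.0.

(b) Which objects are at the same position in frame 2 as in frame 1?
the brown triangle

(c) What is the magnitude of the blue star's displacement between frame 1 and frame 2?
3.2

The blue star moved from (2.3, 0.8) to (1.6, 3.9), a distance of √(0.7² + 3.1²) ≈ 3.2.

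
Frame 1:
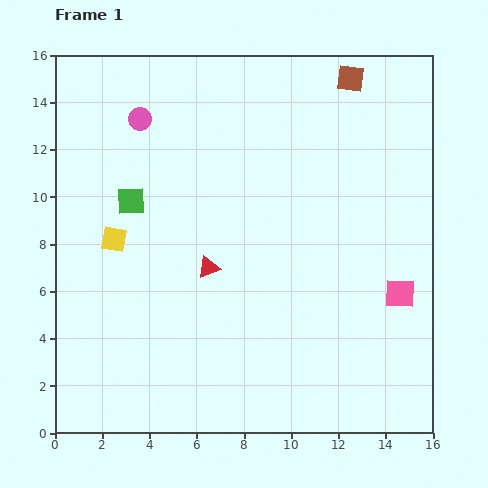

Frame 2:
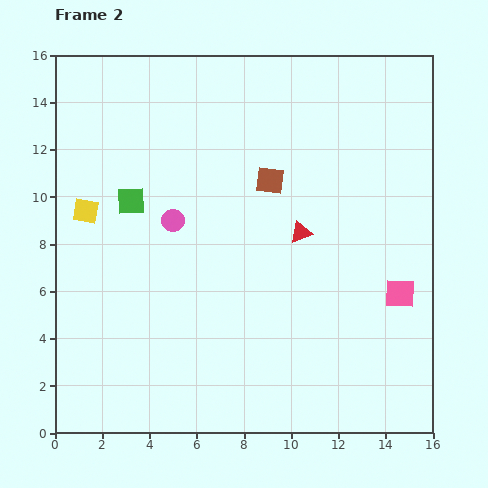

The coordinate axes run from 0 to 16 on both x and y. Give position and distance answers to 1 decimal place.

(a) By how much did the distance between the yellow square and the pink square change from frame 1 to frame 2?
+1.5

Distance in frame 1: 12.3. Distance in frame 2: 13.8.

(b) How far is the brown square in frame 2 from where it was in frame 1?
5.5

The brown square moved from (12.5, 15.0) to (9.1, 10.7), a distance of √(3.4² + 4.3²) ≈ 5.5.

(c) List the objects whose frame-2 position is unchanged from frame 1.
the pink square, the green square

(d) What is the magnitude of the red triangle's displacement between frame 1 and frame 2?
4.2

The red triangle moved from (6.5, 7.0) to (10.4, 8.5), a distance of √(3.9² + 1.5²) ≈ 4.2.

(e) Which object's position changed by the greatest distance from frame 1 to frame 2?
the brown square

(moved 5.5; next 4.5)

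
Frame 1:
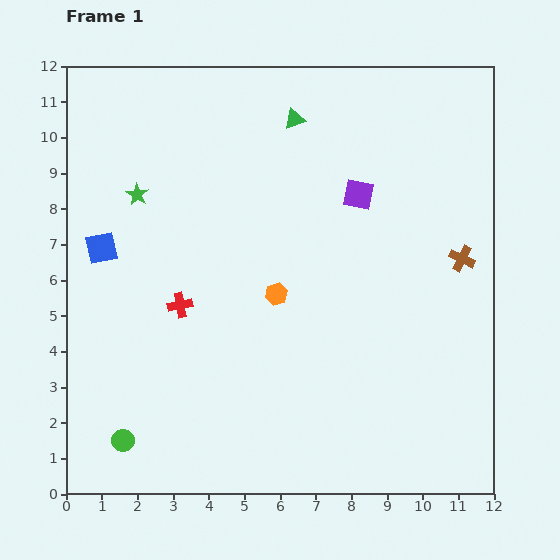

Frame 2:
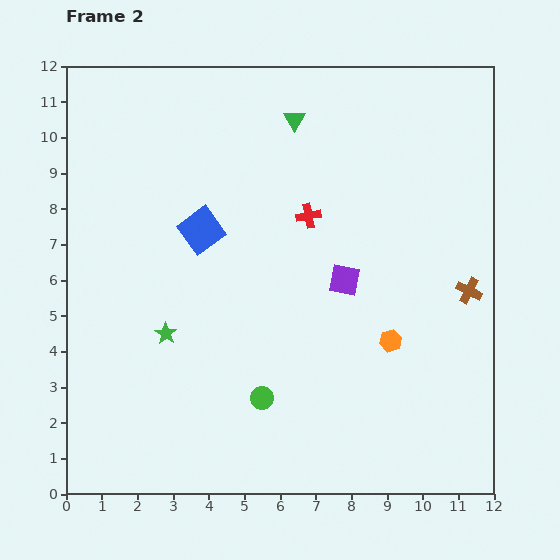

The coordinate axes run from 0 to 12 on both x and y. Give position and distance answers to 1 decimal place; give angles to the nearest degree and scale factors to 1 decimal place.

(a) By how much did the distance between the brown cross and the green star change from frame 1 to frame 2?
-0.7

Distance in frame 1: 9.3. Distance in frame 2: 8.6.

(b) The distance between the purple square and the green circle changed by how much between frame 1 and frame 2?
-5.5

Distance in frame 1: 9.5. Distance in frame 2: 4.0.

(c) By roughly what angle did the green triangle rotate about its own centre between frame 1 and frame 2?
41° counter-clockwise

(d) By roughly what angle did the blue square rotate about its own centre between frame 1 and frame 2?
24° counter-clockwise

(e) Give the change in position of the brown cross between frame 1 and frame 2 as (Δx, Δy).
(0.2, -0.9)

The brown cross was at (11.1, 6.6) in frame 1 and (11.3, 5.7) in frame 2.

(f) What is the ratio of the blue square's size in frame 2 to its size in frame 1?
1.4×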